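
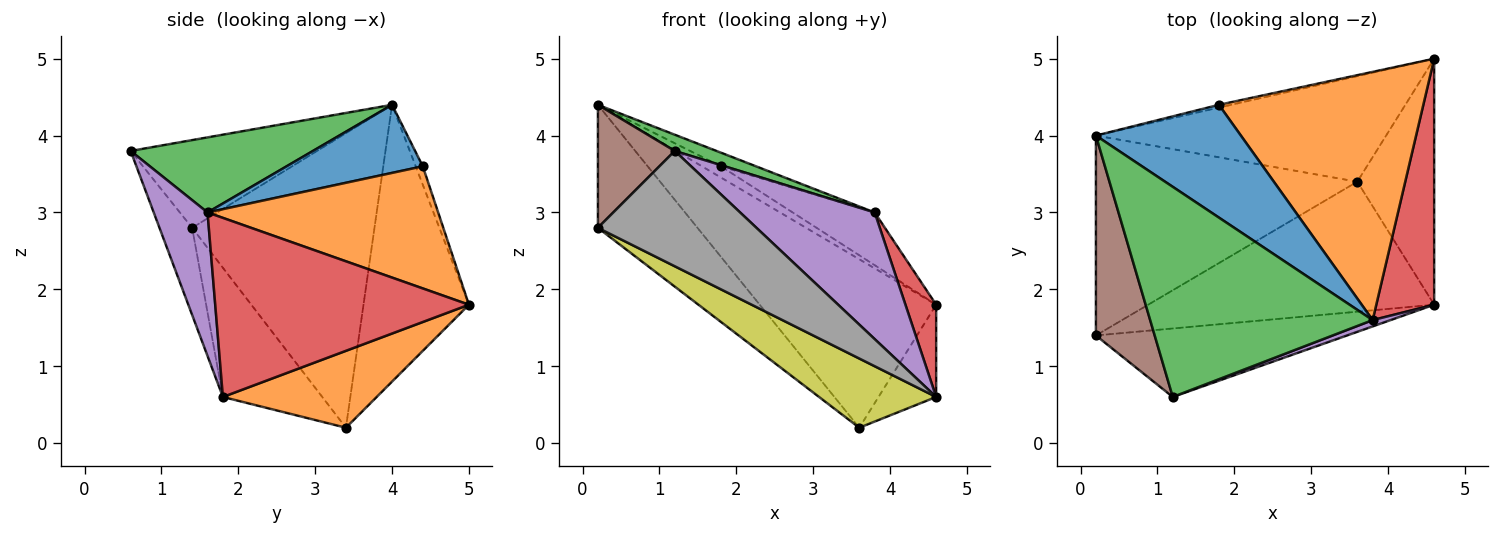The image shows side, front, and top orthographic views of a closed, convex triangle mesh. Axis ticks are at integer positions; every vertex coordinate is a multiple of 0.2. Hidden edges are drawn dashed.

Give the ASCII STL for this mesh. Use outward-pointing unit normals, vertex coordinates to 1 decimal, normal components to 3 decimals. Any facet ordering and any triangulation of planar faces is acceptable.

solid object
 facet normal -0.452 0.756 -0.474
  outer loop
   vertex 3.6 3.4 0.2
   vertex 0.2 4.0 4.4
   vertex 4.6 5.0 1.8
  endloop
 endfacet
 facet normal 0.683 0.256 -0.683
  outer loop
   vertex 4.6 1.8 0.6
   vertex 3.6 3.4 0.2
   vertex 4.6 5.0 1.8
  endloop
 endfacet
 facet normal 0.319 -0.073 0.945
  outer loop
   vertex 3.8 1.6 3.0
   vertex 0.2 4.0 4.4
   vertex 1.2 0.6 3.8
  endloop
 endfacet
 facet normal 0.945 -0.115 0.306
  outer loop
   vertex 3.8 1.6 3.0
   vertex 4.6 1.8 0.6
   vertex 4.6 5.0 1.8
  endloop
 endfacet
 facet normal 0.371 -0.927 0.046
  outer loop
   vertex 3.8 1.6 3.0
   vertex 1.2 0.6 3.8
   vertex 4.6 1.8 0.6
  endloop
 endfacet
 facet normal -0.786 -0.324 0.527
  outer loop
   vertex 0.2 1.4 2.8
   vertex 1.2 0.6 3.8
   vertex 0.2 4.0 4.4
  endloop
 endfacet
 facet normal -0.692 0.378 -0.615
  outer loop
   vertex 0.2 1.4 2.8
   vertex 0.2 4.0 4.4
   vertex 3.6 3.4 0.2
  endloop
 endfacet
 facet normal -0.174 -0.847 -0.503
  outer loop
   vertex 0.2 1.4 2.8
   vertex 4.6 1.8 0.6
   vertex 1.2 0.6 3.8
  endloop
 endfacet
 facet normal -0.370 -0.436 -0.820
  outer loop
   vertex 0.2 1.4 2.8
   vertex 3.6 3.4 0.2
   vertex 4.6 1.8 0.6
  endloop
 endfacet
 facet normal -0.342 0.912 -0.228
  outer loop
   vertex 1.8 4.4 3.6
   vertex 4.6 5.0 1.8
   vertex 0.2 4.0 4.4
  endloop
 endfacet
 facet normal 0.423 0.109 0.900
  outer loop
   vertex 1.8 4.4 3.6
   vertex 0.2 4.0 4.4
   vertex 3.8 1.6 3.0
  endloop
 endfacet
 facet normal 0.505 0.179 0.845
  outer loop
   vertex 1.8 4.4 3.6
   vertex 3.8 1.6 3.0
   vertex 4.6 5.0 1.8
  endloop
 endfacet
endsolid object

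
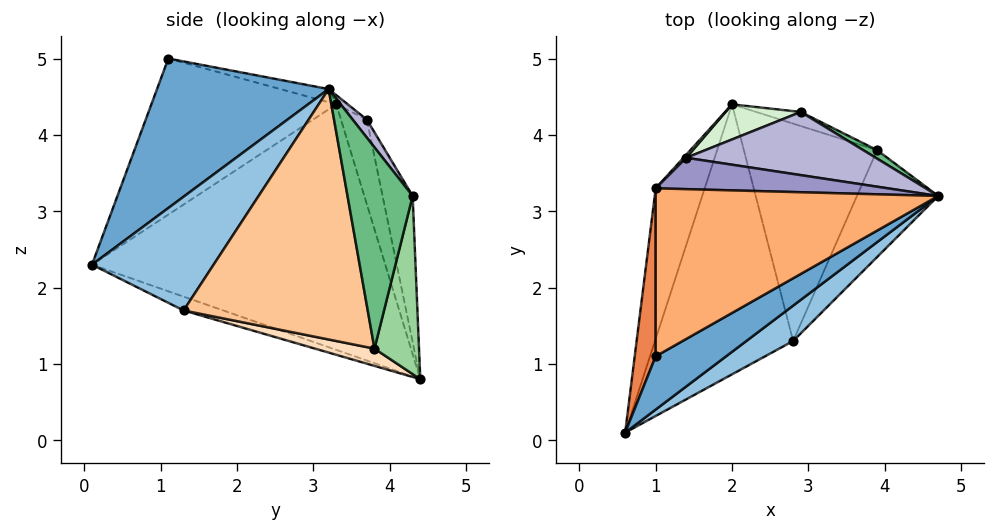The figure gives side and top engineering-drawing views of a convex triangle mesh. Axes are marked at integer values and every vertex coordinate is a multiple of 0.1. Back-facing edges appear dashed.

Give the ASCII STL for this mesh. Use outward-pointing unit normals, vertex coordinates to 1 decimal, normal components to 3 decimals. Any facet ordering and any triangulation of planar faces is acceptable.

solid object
 facet normal 0.499 -0.834 0.235
  outer loop
   vertex 1.0 1.1 5.0
   vertex 0.6 0.1 2.3
   vertex 4.7 3.2 4.6
  endloop
 endfacet
 facet normal 0.512 -0.833 0.210
  outer loop
   vertex 2.8 1.3 1.7
   vertex 4.7 3.2 4.6
   vertex 0.6 0.1 2.3
  endloop
 endfacet
 facet normal -0.095 -0.300 -0.949
  outer loop
   vertex 2.8 1.3 1.7
   vertex 0.6 0.1 2.3
   vertex 2.0 4.4 0.8
  endloop
 endfacet
 facet normal -0.951 0.243 -0.190
  outer loop
   vertex 1.0 3.3 4.4
   vertex 2.0 4.4 0.8
   vertex 0.6 0.1 2.3
  endloop
 endfacet
 facet normal -0.990 0.036 0.133
  outer loop
   vertex 1.0 3.3 4.4
   vertex 0.6 0.1 2.3
   vertex 1.0 1.1 5.0
  endloop
 endfacet
 facet normal -0.045 0.263 0.964
  outer loop
   vertex 1.0 3.3 4.4
   vertex 1.0 1.1 5.0
   vertex 4.7 3.2 4.6
  endloop
 endfacet
 facet normal 0.857 -0.433 -0.278
  outer loop
   vertex 3.9 3.8 1.2
   vertex 4.7 3.2 4.6
   vertex 2.8 1.3 1.7
  endloop
 endfacet
 facet normal 0.124 -0.247 -0.961
  outer loop
   vertex 3.9 3.8 1.2
   vertex 2.8 1.3 1.7
   vertex 2.0 4.4 0.8
  endloop
 endfacet
 facet normal 0.501 0.865 0.035
  outer loop
   vertex 2.9 4.3 3.2
   vertex 4.7 3.2 4.6
   vertex 3.9 3.8 1.2
  endloop
 endfacet
 facet normal 0.315 0.946 -0.079
  outer loop
   vertex 2.9 4.3 3.2
   vertex 3.9 3.8 1.2
   vertex 2.0 4.4 0.8
  endloop
 endfacet
 facet normal -0.701 0.713 0.023
  outer loop
   vertex 1.4 3.7 4.2
   vertex 2.0 4.4 0.8
   vertex 1.0 3.3 4.4
  endloop
 endfacet
 facet normal -0.282 0.948 0.145
  outer loop
   vertex 1.4 3.7 4.2
   vertex 2.9 4.3 3.2
   vertex 2.0 4.4 0.8
  endloop
 endfacet
 facet normal -0.035 0.475 0.880
  outer loop
   vertex 1.4 3.7 4.2
   vertex 1.0 3.3 4.4
   vertex 4.7 3.2 4.6
  endloop
 endfacet
 facet normal 0.055 0.818 0.573
  outer loop
   vertex 1.4 3.7 4.2
   vertex 4.7 3.2 4.6
   vertex 2.9 4.3 3.2
  endloop
 endfacet
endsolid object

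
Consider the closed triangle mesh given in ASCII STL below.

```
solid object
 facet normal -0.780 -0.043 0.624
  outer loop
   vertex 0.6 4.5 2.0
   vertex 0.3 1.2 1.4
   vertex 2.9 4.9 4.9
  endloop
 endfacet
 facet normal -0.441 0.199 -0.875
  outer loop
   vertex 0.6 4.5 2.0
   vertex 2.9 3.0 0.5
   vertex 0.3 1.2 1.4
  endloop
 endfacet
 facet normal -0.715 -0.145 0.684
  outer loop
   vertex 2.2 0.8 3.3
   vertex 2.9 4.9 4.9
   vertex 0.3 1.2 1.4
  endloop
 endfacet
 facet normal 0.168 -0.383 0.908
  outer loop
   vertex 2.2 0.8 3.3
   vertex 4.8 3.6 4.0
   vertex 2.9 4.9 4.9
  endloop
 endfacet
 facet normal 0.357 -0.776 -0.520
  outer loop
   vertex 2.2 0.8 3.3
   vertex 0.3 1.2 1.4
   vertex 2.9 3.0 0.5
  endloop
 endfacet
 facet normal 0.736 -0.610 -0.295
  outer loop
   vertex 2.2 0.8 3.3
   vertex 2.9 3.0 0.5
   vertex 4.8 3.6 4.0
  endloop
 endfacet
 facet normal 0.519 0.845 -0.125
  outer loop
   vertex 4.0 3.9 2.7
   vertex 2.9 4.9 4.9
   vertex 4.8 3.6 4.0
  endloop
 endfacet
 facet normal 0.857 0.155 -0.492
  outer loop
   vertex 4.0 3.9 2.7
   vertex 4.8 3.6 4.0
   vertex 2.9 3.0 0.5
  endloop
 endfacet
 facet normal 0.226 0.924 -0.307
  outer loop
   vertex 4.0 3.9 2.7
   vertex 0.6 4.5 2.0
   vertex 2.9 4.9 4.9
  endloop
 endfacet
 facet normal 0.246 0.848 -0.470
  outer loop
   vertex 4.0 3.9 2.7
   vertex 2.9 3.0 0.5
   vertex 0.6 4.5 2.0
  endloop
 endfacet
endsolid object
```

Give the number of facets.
10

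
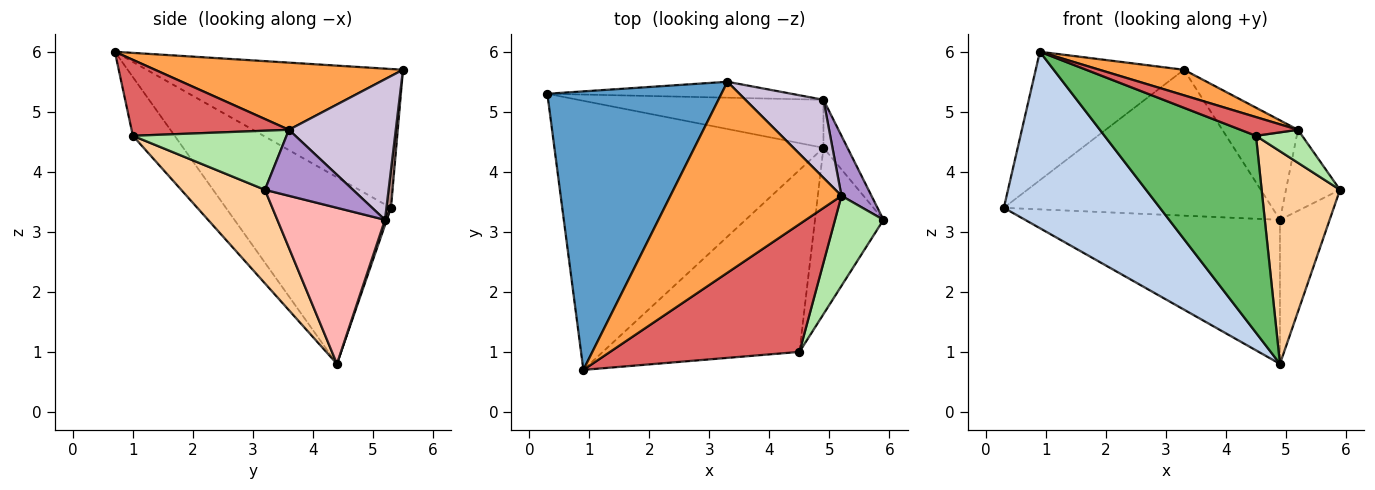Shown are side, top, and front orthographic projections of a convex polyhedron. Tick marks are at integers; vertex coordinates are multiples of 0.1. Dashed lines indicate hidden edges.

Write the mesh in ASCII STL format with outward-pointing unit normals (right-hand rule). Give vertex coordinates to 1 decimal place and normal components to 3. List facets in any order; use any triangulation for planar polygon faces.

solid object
 facet normal -0.586 0.339 0.735
  outer loop
   vertex 3.3 5.5 5.7
   vertex 0.3 5.3 3.4
   vertex 0.9 0.7 6.0
  endloop
 endfacet
 facet normal -0.502 -0.474 -0.723
  outer loop
   vertex 4.9 4.4 0.8
   vertex 0.9 0.7 6.0
   vertex 0.3 5.3 3.4
  endloop
 endfacet
 facet normal 0.363 -0.124 0.924
  outer loop
   vertex 5.2 3.6 4.7
   vertex 3.3 5.5 5.7
   vertex 0.9 0.7 6.0
  endloop
 endfacet
 facet normal 0.644 -0.603 -0.471
  outer loop
   vertex 4.5 1.0 4.6
   vertex 4.9 4.4 0.8
   vertex 5.9 3.2 3.7
  endloop
 endfacet
 facet normal -0.199 -0.720 -0.665
  outer loop
   vertex 4.5 1.0 4.6
   vertex 0.9 0.7 6.0
   vertex 4.9 4.4 0.8
  endloop
 endfacet
 facet normal 0.753 -0.227 0.618
  outer loop
   vertex 4.5 1.0 4.6
   vertex 5.9 3.2 3.7
   vertex 5.2 3.6 4.7
  endloop
 endfacet
 facet normal 0.369 -0.135 0.920
  outer loop
   vertex 4.5 1.0 4.6
   vertex 5.2 3.6 4.7
   vertex 0.9 0.7 6.0
  endloop
 endfacet
 facet normal 0.899 0.415 -0.138
  outer loop
   vertex 4.9 5.2 3.2
   vertex 5.9 3.2 3.7
   vertex 4.9 4.4 0.8
  endloop
 endfacet
 facet normal 0.795 0.488 0.361
  outer loop
   vertex 4.9 5.2 3.2
   vertex 5.2 3.6 4.7
   vertex 5.9 3.2 3.7
  endloop
 endfacet
 facet normal 0.743 0.526 0.413
  outer loop
   vertex 4.9 5.2 3.2
   vertex 3.3 5.5 5.7
   vertex 5.2 3.6 4.7
  endloop
 endfacet
 facet normal 0.017 0.994 -0.108
  outer loop
   vertex 4.9 5.2 3.2
   vertex 0.3 5.3 3.4
   vertex 3.3 5.5 5.7
  endloop
 endfacet
 facet normal 0.007 0.949 -0.316
  outer loop
   vertex 4.9 5.2 3.2
   vertex 4.9 4.4 0.8
   vertex 0.3 5.3 3.4
  endloop
 endfacet
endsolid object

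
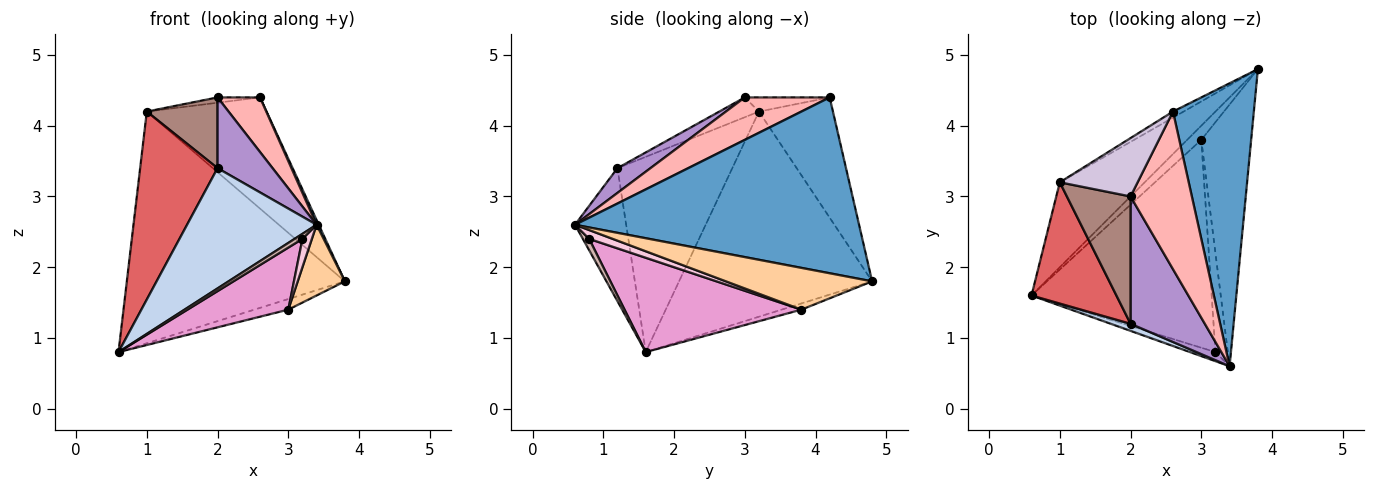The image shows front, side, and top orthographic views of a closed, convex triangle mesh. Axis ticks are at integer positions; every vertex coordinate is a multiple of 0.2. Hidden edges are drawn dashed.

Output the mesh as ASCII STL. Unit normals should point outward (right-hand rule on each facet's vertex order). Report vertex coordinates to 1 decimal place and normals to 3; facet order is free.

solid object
 facet normal 0.909 -0.007 0.418
  outer loop
   vertex 2.6 4.2 4.4
   vertex 3.4 0.6 2.6
   vertex 3.8 4.8 1.8
  endloop
 endfacet
 facet normal -0.367 -0.929 0.055
  outer loop
   vertex 2.0 1.2 3.4
   vertex 0.6 1.6 0.8
   vertex 3.4 0.6 2.6
  endloop
 endfacet
 facet normal -0.330 0.566 -0.755
  outer loop
   vertex 3.0 3.8 1.4
   vertex 0.6 1.6 0.8
   vertex 3.8 4.8 1.8
  endloop
 endfacet
 facet normal 0.629 -0.203 -0.751
  outer loop
   vertex 3.0 3.8 1.4
   vertex 3.8 4.8 1.8
   vertex 3.4 0.6 2.6
  endloop
 endfacet
 facet normal -0.639 0.722 -0.265
  outer loop
   vertex 1.0 3.2 4.2
   vertex 3.8 4.8 1.8
   vertex 0.6 1.6 0.8
  endloop
 endfacet
 facet normal -0.525 0.850 -0.046
  outer loop
   vertex 1.0 3.2 4.2
   vertex 2.6 4.2 4.4
   vertex 3.8 4.8 1.8
  endloop
 endfacet
 facet normal -0.780 -0.526 0.339
  outer loop
   vertex 1.0 3.2 4.2
   vertex 0.6 1.6 0.8
   vertex 2.0 1.2 3.4
  endloop
 endfacet
 facet normal 0.547 -0.274 0.791
  outer loop
   vertex 2.0 3.0 4.4
   vertex 3.4 0.6 2.6
   vertex 2.6 4.2 4.4
  endloop
 endfacet
 facet normal 0.280 -0.466 0.839
  outer loop
   vertex 2.0 3.0 4.4
   vertex 2.0 1.2 3.4
   vertex 3.4 0.6 2.6
  endloop
 endfacet
 facet normal -0.178 0.089 0.980
  outer loop
   vertex 2.0 3.0 4.4
   vertex 2.6 4.2 4.4
   vertex 1.0 3.2 4.2
  endloop
 endfacet
 facet normal -0.262 -0.469 0.844
  outer loop
   vertex 2.0 3.0 4.4
   vertex 1.0 3.2 4.2
   vertex 2.0 1.2 3.4
  endloop
 endfacet
 facet normal 0.362 -0.453 -0.815
  outer loop
   vertex 3.2 0.8 2.4
   vertex 3.4 0.6 2.6
   vertex 0.6 1.6 0.8
  endloop
 endfacet
 facet normal 0.448 -0.256 -0.856
  outer loop
   vertex 3.2 0.8 2.4
   vertex 0.6 1.6 0.8
   vertex 3.0 3.8 1.4
  endloop
 endfacet
 facet normal 0.566 -0.226 -0.793
  outer loop
   vertex 3.2 0.8 2.4
   vertex 3.0 3.8 1.4
   vertex 3.4 0.6 2.6
  endloop
 endfacet
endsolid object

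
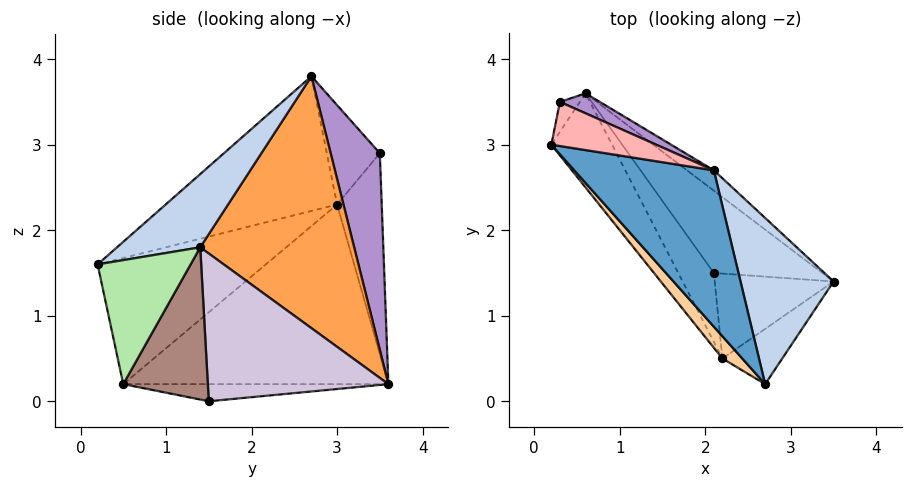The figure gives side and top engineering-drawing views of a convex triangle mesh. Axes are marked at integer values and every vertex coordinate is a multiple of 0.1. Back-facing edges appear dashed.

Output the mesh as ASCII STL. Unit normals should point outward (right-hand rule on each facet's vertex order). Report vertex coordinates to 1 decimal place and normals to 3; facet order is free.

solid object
 facet normal -0.542 -0.625 0.562
  outer loop
   vertex 2.1 2.7 3.8
   vertex 0.2 3.0 2.3
   vertex 2.7 0.2 1.6
  endloop
 endfacet
 facet normal 0.543 -0.477 0.691
  outer loop
   vertex 2.1 2.7 3.8
   vertex 2.7 0.2 1.6
   vertex 3.5 1.4 1.8
  endloop
 endfacet
 facet normal 0.626 0.777 -0.067
  outer loop
   vertex 2.1 2.7 3.8
   vertex 3.5 1.4 1.8
   vertex 0.6 3.6 0.2
  endloop
 endfacet
 facet normal -0.727 -0.677 0.114
  outer loop
   vertex 2.2 0.5 0.2
   vertex 2.7 0.2 1.6
   vertex 0.2 3.0 2.3
  endloop
 endfacet
 facet normal -0.851 -0.439 -0.288
  outer loop
   vertex 2.2 0.5 0.2
   vertex 0.2 3.0 2.3
   vertex 0.6 3.6 0.2
  endloop
 endfacet
 facet normal 0.796 -0.467 -0.384
  outer loop
   vertex 2.2 0.5 0.2
   vertex 3.5 1.4 1.8
   vertex 2.7 0.2 1.6
  endloop
 endfacet
 facet normal -0.948 0.303 -0.094
  outer loop
   vertex 0.3 3.5 2.9
   vertex 0.6 3.6 0.2
   vertex 0.2 3.0 2.3
  endloop
 endfacet
 facet normal -0.555 -0.591 0.585
  outer loop
   vertex 0.3 3.5 2.9
   vertex 0.2 3.0 2.3
   vertex 2.1 2.7 3.8
  endloop
 endfacet
 facet normal 0.373 0.925 0.076
  outer loop
   vertex 0.3 3.5 2.9
   vertex 2.1 2.7 3.8
   vertex 0.6 3.6 0.2
  endloop
 endfacet
 facet normal 0.681 0.534 -0.500
  outer loop
   vertex 2.1 1.5 0.0
   vertex 0.6 3.6 0.2
   vertex 3.5 1.4 1.8
  endloop
 endfacet
 facet normal 0.787 -0.044 -0.615
  outer loop
   vertex 2.1 1.5 0.0
   vertex 3.5 1.4 1.8
   vertex 2.2 0.5 0.2
  endloop
 endfacet
 facet normal -0.423 -0.218 -0.880
  outer loop
   vertex 2.1 1.5 0.0
   vertex 2.2 0.5 0.2
   vertex 0.6 3.6 0.2
  endloop
 endfacet
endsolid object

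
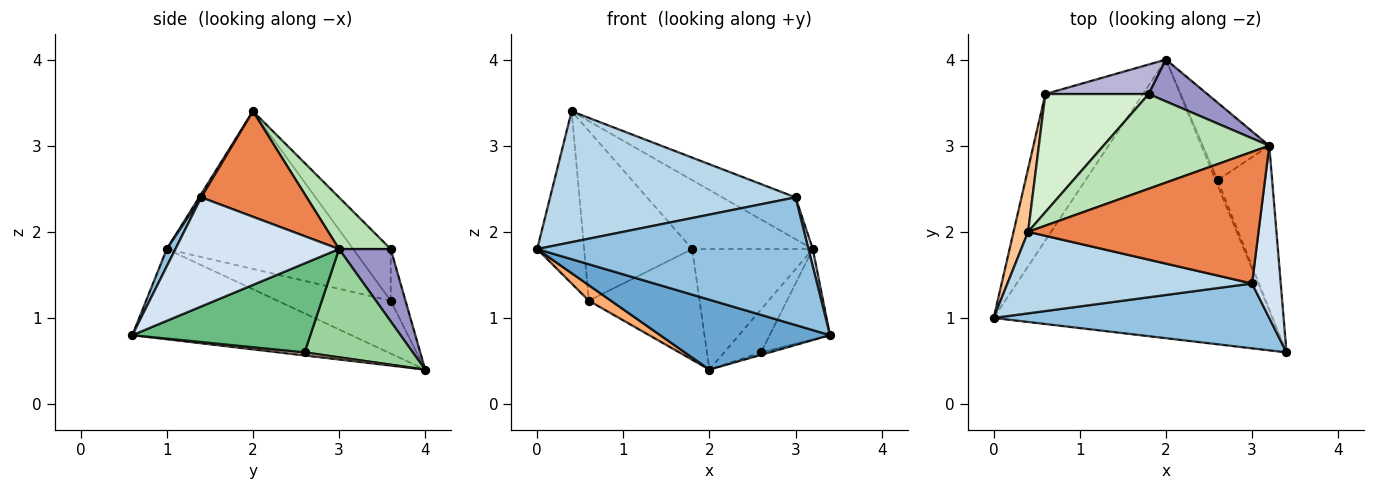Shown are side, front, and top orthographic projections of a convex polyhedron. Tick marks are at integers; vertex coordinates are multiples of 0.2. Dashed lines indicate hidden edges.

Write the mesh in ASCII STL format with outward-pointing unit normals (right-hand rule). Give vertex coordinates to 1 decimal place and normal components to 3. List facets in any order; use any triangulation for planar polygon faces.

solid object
 facet normal -0.299 -0.232 -0.925
  outer loop
   vertex 2.0 4.0 0.4
   vertex 3.4 0.6 0.8
   vertex 0.0 1.0 1.8
  endloop
 endfacet
 facet normal 0.028 -0.891 0.453
  outer loop
   vertex 3.0 1.4 2.4
   vertex 0.0 1.0 1.8
   vertex 3.4 0.6 0.8
  endloop
 endfacet
 facet normal 0.007 -0.849 0.529
  outer loop
   vertex 3.0 1.4 2.4
   vertex 0.4 2.0 3.4
   vertex 0.0 1.0 1.8
  endloop
 endfacet
 facet normal 0.967 -0.025 0.254
  outer loop
   vertex 3.0 1.4 2.4
   vertex 3.4 0.6 0.8
   vertex 3.2 3.0 1.8
  endloop
 endfacet
 facet normal 0.400 0.278 0.873
  outer loop
   vertex 3.0 1.4 2.4
   vertex 3.2 3.0 1.8
   vertex 0.4 2.0 3.4
  endloop
 endfacet
 facet normal -0.474 -0.093 -0.876
  outer loop
   vertex 0.6 3.6 1.2
   vertex 2.0 4.0 0.4
   vertex 0.0 1.0 1.8
  endloop
 endfacet
 facet normal -0.966 0.243 0.089
  outer loop
   vertex 0.6 3.6 1.2
   vertex 0.0 1.0 1.8
   vertex 0.4 2.0 3.4
  endloop
 endfacet
 facet normal 0.802 0.267 -0.535
  outer loop
   vertex 2.6 2.6 0.6
   vertex 3.4 0.6 0.8
   vertex 2.0 4.0 0.4
  endloop
 endfacet
 facet normal 0.819 0.277 -0.502
  outer loop
   vertex 2.6 2.6 0.6
   vertex 3.2 3.0 1.8
   vertex 3.4 0.6 0.8
  endloop
 endfacet
 facet normal 0.818 0.279 -0.502
  outer loop
   vertex 2.6 2.6 0.6
   vertex 2.0 4.0 0.4
   vertex 3.2 3.0 1.8
  endloop
 endfacet
 facet normal 0.244 0.570 0.784
  outer loop
   vertex 1.8 3.6 1.8
   vertex 0.4 2.0 3.4
   vertex 3.2 3.0 1.8
  endloop
 endfacet
 facet normal -0.275 0.789 0.549
  outer loop
   vertex 1.8 3.6 1.8
   vertex 0.6 3.6 1.2
   vertex 0.4 2.0 3.4
  endloop
 endfacet
 facet normal 0.375 0.876 0.304
  outer loop
   vertex 1.8 3.6 1.8
   vertex 3.2 3.0 1.8
   vertex 2.0 4.0 0.4
  endloop
 endfacet
 facet normal -0.128 0.958 0.256
  outer loop
   vertex 1.8 3.6 1.8
   vertex 2.0 4.0 0.4
   vertex 0.6 3.6 1.2
  endloop
 endfacet
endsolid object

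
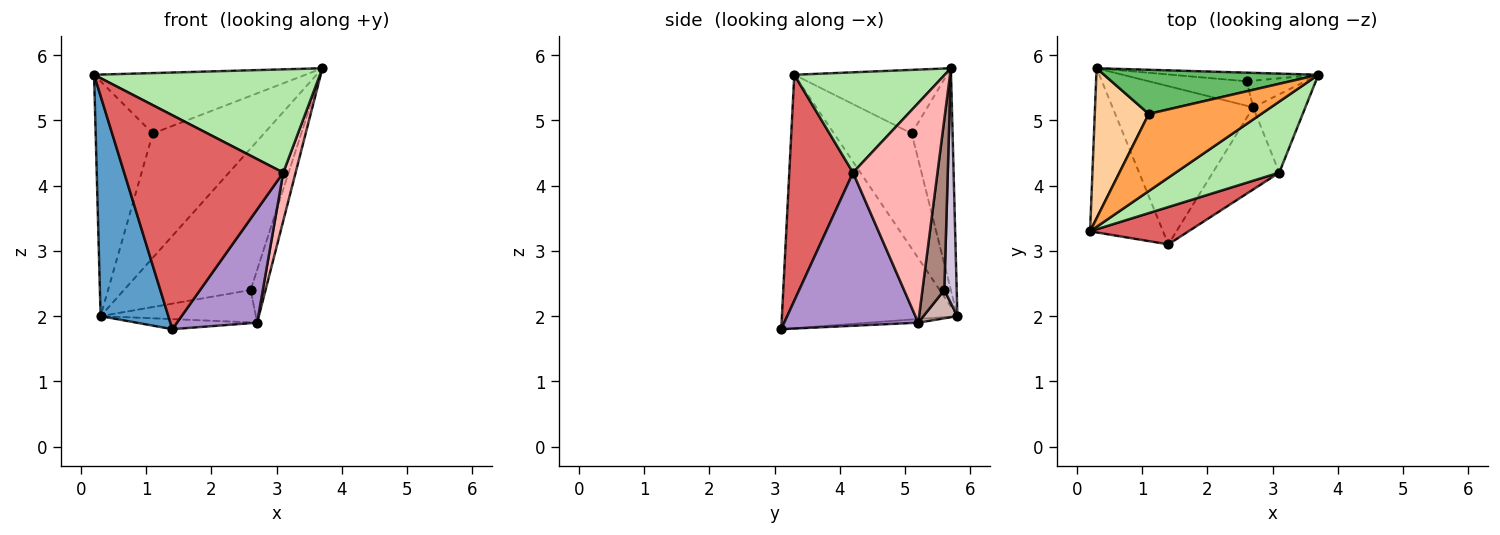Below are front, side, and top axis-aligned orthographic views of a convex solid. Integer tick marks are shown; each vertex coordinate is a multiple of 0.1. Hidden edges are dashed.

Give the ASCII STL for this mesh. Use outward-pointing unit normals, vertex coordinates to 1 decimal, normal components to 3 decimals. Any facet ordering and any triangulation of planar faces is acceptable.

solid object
 facet normal -0.901 -0.348 -0.259
  outer loop
   vertex 1.4 3.1 1.8
   vertex 0.2 3.3 5.7
   vertex 0.3 5.8 2.0
  endloop
 endfacet
 facet normal -0.026 0.063 -0.998
  outer loop
   vertex 2.7 5.2 1.9
   vertex 1.4 3.1 1.8
   vertex 0.3 5.8 2.0
  endloop
 endfacet
 facet normal -0.407 0.563 0.719
  outer loop
   vertex 1.1 5.1 4.8
   vertex 0.2 3.3 5.7
   vertex 3.7 5.7 5.8
  endloop
 endfacet
 facet normal -0.754 0.554 0.354
  outer loop
   vertex 1.1 5.1 4.8
   vertex 0.3 5.8 2.0
   vertex 0.2 3.3 5.7
  endloop
 endfacet
 facet normal -0.327 0.891 0.316
  outer loop
   vertex 1.1 5.1 4.8
   vertex 3.7 5.7 5.8
   vertex 0.3 5.8 2.0
  endloop
 endfacet
 facet normal 0.481 -0.722 0.497
  outer loop
   vertex 3.1 4.2 4.2
   vertex 3.7 5.7 5.8
   vertex 0.2 3.3 5.7
  endloop
 endfacet
 facet normal 0.367 -0.916 0.160
  outer loop
   vertex 3.1 4.2 4.2
   vertex 0.2 3.3 5.7
   vertex 1.4 3.1 1.8
  endloop
 endfacet
 facet normal 0.963 -0.141 -0.229
  outer loop
   vertex 3.1 4.2 4.2
   vertex 2.7 5.2 1.9
   vertex 3.7 5.7 5.8
  endloop
 endfacet
 facet normal 0.804 -0.481 -0.349
  outer loop
   vertex 3.1 4.2 4.2
   vertex 1.4 3.1 1.8
   vertex 2.7 5.2 1.9
  endloop
 endfacet
 facet normal 0.097 0.993 -0.061
  outer loop
   vertex 2.6 5.6 2.4
   vertex 0.3 5.8 2.0
   vertex 3.7 5.7 5.8
  endloop
 endfacet
 facet normal 0.796 0.541 -0.273
  outer loop
   vertex 2.6 5.6 2.4
   vertex 3.7 5.7 5.8
   vertex 2.7 5.2 1.9
  endloop
 endfacet
 facet normal 0.172 0.786 -0.594
  outer loop
   vertex 2.6 5.6 2.4
   vertex 2.7 5.2 1.9
   vertex 0.3 5.8 2.0
  endloop
 endfacet
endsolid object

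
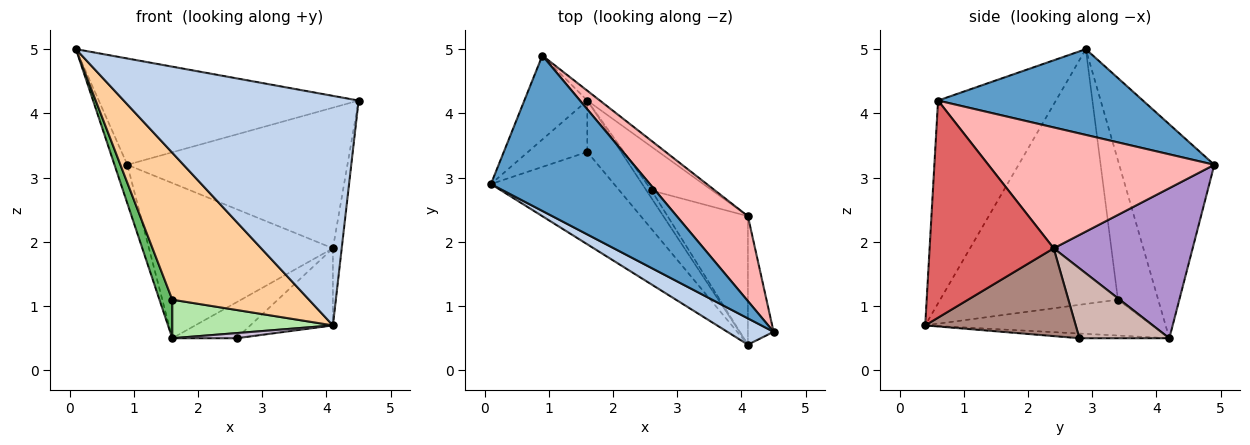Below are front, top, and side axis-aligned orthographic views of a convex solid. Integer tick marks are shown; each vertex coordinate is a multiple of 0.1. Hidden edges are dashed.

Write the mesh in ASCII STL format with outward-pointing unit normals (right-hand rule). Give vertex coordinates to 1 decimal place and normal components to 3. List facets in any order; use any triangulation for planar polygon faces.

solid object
 facet normal 0.407 0.516 0.754
  outer loop
   vertex 0.9 4.9 3.2
   vertex 0.1 2.9 5.0
   vertex 4.5 0.6 4.2
  endloop
 endfacet
 facet normal -0.446 -0.889 0.102
  outer loop
   vertex 4.1 0.4 0.7
   vertex 4.5 0.6 4.2
   vertex 0.1 2.9 5.0
  endloop
 endfacet
 facet normal -0.951 0.129 -0.280
  outer loop
   vertex 1.6 4.2 0.5
   vertex 0.1 2.9 5.0
   vertex 0.9 4.9 3.2
  endloop
 endfacet
 facet normal -0.740 -0.569 -0.358
  outer loop
   vertex 1.6 3.4 1.1
   vertex 4.1 0.4 0.7
   vertex 0.1 2.9 5.0
  endloop
 endfacet
 facet normal -0.883 -0.282 -0.376
  outer loop
   vertex 1.6 3.4 1.1
   vertex 0.1 2.9 5.0
   vertex 1.6 4.2 0.5
  endloop
 endfacet
 facet normal -0.647 -0.458 -0.610
  outer loop
   vertex 1.6 3.4 1.1
   vertex 1.6 4.2 0.5
   vertex 4.1 0.4 0.7
  endloop
 endfacet
 facet normal 0.991 0.070 -0.117
  outer loop
   vertex 4.1 2.4 1.9
   vertex 4.5 0.6 4.2
   vertex 4.1 0.4 0.7
  endloop
 endfacet
 facet normal 0.660 0.643 0.388
  outer loop
   vertex 4.1 2.4 1.9
   vertex 0.9 4.9 3.2
   vertex 4.5 0.6 4.2
  endloop
 endfacet
 facet normal 0.602 0.797 -0.051
  outer loop
   vertex 4.1 2.4 1.9
   vertex 1.6 4.2 0.5
   vertex 0.9 4.9 3.2
  endloop
 endfacet
 facet normal -0.613 -0.438 -0.657
  outer loop
   vertex 2.6 2.8 0.5
   vertex 4.1 0.4 0.7
   vertex 1.6 4.2 0.5
  endloop
 endfacet
 facet normal 0.684 0.375 -0.626
  outer loop
   vertex 2.6 2.8 0.5
   vertex 4.1 2.4 1.9
   vertex 4.1 0.4 0.7
  endloop
 endfacet
 facet normal 0.665 0.475 -0.577
  outer loop
   vertex 2.6 2.8 0.5
   vertex 1.6 4.2 0.5
   vertex 4.1 2.4 1.9
  endloop
 endfacet
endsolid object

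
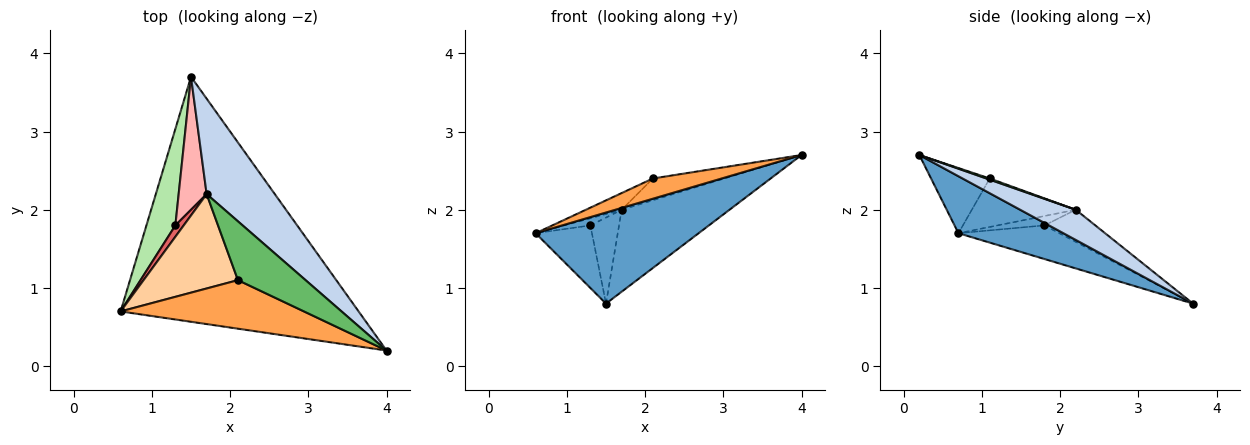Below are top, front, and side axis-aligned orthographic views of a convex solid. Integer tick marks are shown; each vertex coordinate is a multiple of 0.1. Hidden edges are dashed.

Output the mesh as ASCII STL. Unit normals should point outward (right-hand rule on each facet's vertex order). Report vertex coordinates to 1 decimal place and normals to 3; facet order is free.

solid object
 facet normal 0.219 -0.340 -0.915
  outer loop
   vertex 1.5 3.7 0.8
   vertex 4.0 0.2 2.7
   vertex 0.6 0.7 1.7
  endloop
 endfacet
 facet normal 0.318 0.618 0.719
  outer loop
   vertex 1.7 2.2 2.0
   vertex 4.0 0.2 2.7
   vertex 1.5 3.7 0.8
  endloop
 endfacet
 facet normal -0.312 -0.366 0.877
  outer loop
   vertex 2.1 1.1 2.4
   vertex 0.6 0.7 1.7
   vertex 4.0 0.2 2.7
  endloop
 endfacet
 facet normal -0.451 0.155 0.879
  outer loop
   vertex 2.1 1.1 2.4
   vertex 1.7 2.2 2.0
   vertex 0.6 0.7 1.7
  endloop
 endfacet
 facet normal 0.016 0.347 0.938
  outer loop
   vertex 2.1 1.1 2.4
   vertex 4.0 0.2 2.7
   vertex 1.7 2.2 2.0
  endloop
 endfacet
 facet normal -0.698 0.390 0.601
  outer loop
   vertex 1.3 1.8 1.8
   vertex 1.5 3.7 0.8
   vertex 0.6 0.7 1.7
  endloop
 endfacet
 facet normal -0.690 0.383 0.614
  outer loop
   vertex 1.3 1.8 1.8
   vertex 0.6 0.7 1.7
   vertex 1.7 2.2 2.0
  endloop
 endfacet
 facet normal -0.694 0.391 0.605
  outer loop
   vertex 1.3 1.8 1.8
   vertex 1.7 2.2 2.0
   vertex 1.5 3.7 0.8
  endloop
 endfacet
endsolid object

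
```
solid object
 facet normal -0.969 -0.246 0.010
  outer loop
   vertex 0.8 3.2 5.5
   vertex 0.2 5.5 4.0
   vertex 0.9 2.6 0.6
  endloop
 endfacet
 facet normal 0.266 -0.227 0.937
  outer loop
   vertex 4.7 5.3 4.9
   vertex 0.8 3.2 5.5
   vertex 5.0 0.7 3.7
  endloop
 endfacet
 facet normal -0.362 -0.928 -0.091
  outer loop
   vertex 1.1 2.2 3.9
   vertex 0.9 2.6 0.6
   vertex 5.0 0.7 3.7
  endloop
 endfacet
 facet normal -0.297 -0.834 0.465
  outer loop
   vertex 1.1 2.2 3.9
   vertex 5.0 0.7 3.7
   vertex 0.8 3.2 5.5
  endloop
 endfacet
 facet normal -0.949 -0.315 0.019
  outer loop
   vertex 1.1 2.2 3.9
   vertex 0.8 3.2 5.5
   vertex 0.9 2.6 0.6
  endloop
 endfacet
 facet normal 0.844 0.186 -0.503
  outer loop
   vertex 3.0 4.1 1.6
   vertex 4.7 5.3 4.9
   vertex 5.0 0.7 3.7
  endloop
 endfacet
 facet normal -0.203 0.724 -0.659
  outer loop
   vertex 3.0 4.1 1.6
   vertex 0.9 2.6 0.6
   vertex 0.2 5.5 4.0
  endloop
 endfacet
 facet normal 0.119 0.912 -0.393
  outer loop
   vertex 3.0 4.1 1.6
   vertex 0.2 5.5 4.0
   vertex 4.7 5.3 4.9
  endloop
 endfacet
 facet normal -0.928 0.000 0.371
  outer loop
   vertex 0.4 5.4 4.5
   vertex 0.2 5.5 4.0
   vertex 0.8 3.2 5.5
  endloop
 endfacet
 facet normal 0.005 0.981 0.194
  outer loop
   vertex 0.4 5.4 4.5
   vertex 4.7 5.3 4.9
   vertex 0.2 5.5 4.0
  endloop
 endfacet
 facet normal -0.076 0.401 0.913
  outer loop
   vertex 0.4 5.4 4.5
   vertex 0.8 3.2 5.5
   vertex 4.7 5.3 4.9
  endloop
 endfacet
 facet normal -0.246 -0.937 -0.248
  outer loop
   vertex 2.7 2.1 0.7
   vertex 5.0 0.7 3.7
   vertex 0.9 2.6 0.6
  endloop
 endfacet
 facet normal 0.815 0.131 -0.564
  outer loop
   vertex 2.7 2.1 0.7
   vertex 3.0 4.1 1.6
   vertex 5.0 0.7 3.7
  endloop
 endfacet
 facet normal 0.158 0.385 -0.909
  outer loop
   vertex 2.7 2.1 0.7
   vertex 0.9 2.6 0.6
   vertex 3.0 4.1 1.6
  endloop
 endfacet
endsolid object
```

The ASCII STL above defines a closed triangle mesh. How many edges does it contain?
21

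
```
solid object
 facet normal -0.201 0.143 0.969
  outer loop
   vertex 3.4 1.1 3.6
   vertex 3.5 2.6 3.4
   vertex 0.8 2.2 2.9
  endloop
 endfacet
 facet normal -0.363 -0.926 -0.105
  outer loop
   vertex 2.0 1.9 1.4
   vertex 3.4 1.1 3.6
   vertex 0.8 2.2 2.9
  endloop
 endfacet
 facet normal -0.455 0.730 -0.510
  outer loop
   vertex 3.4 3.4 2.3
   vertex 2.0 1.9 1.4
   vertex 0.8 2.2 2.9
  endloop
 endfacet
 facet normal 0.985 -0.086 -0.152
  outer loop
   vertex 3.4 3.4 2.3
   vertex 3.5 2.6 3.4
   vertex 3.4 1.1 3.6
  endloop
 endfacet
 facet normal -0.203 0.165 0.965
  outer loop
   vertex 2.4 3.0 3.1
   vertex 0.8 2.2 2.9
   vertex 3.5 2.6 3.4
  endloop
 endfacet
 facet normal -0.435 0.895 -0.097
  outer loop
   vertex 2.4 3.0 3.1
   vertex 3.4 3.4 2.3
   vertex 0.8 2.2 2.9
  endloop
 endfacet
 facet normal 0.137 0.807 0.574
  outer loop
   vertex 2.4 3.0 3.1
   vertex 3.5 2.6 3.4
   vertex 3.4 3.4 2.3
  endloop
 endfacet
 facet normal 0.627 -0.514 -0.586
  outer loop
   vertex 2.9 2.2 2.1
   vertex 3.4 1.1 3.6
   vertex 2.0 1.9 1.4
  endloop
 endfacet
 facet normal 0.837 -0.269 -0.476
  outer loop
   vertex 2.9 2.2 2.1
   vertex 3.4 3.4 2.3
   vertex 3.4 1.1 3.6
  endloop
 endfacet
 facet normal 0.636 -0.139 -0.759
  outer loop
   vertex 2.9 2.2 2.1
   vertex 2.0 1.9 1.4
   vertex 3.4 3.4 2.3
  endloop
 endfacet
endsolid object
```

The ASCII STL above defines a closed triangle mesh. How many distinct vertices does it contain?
7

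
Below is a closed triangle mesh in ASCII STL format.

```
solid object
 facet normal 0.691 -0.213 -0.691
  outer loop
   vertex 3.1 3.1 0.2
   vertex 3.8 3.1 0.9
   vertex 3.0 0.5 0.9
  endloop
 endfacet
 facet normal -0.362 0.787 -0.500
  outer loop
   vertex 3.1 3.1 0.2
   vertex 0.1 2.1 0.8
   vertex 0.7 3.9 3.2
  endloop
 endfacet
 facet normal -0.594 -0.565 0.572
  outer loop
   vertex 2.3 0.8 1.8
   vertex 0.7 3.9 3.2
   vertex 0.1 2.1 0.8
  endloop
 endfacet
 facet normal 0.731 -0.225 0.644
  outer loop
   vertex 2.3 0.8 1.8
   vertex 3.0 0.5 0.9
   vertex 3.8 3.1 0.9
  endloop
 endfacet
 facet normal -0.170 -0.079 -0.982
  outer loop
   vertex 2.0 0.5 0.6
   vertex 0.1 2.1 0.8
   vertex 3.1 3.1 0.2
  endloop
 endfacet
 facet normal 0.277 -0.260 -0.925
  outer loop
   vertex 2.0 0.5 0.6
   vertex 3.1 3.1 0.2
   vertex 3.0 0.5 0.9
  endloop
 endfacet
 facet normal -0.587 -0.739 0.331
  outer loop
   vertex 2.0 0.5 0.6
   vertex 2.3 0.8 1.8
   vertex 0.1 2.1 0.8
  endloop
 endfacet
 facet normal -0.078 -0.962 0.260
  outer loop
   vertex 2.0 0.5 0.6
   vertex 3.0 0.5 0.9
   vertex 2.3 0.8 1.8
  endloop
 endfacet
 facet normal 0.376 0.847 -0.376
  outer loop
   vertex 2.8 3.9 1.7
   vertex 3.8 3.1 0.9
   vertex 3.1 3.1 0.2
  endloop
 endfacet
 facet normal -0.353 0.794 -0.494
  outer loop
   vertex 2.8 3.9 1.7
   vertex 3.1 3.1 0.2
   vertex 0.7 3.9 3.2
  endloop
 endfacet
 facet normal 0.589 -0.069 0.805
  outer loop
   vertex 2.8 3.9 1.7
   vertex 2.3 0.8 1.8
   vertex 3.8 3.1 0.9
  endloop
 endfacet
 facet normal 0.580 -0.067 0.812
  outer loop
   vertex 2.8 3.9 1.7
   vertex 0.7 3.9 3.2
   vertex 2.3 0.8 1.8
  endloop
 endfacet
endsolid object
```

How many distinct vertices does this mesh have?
8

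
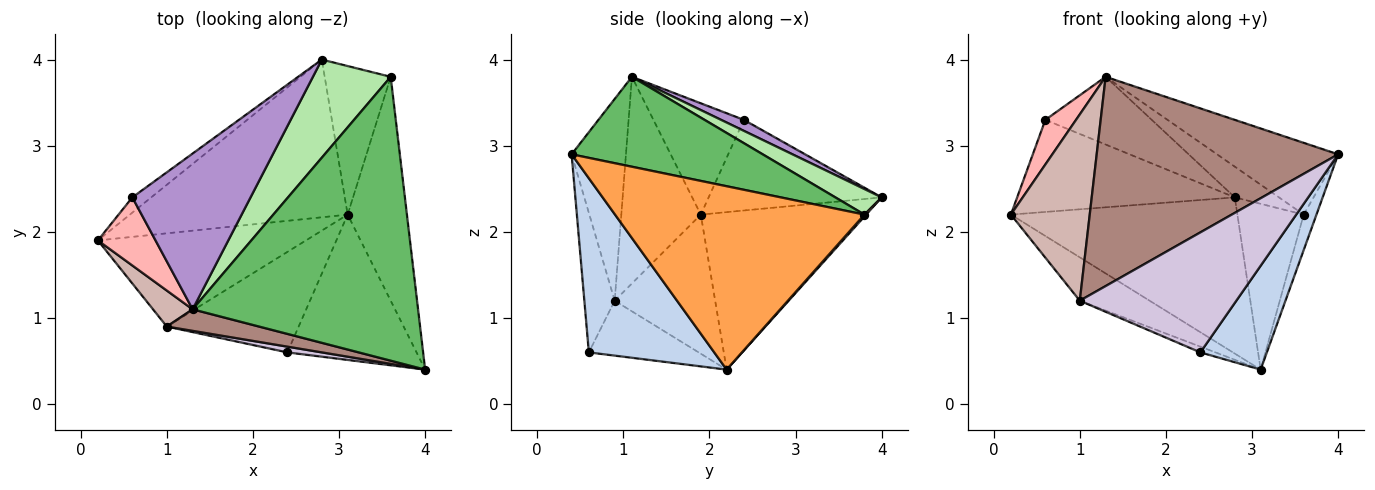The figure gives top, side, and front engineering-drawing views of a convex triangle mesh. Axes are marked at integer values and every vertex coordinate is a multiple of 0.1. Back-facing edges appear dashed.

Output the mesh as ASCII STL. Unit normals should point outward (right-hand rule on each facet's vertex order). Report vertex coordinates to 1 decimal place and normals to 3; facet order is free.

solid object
 facet normal -0.457 0.626 -0.632
  outer loop
   vertex 3.1 2.2 0.4
   vertex 0.2 1.9 2.2
   vertex 2.8 4.0 2.4
  endloop
 endfacet
 facet normal 0.739 -0.392 -0.548
  outer loop
   vertex 2.4 0.6 0.6
   vertex 3.1 2.2 0.4
   vertex 4.0 0.4 2.9
  endloop
 endfacet
 facet normal 0.950 0.049 -0.307
  outer loop
   vertex 3.6 3.8 2.2
   vertex 4.0 0.4 2.9
   vertex 3.1 2.2 0.4
  endloop
 endfacet
 facet normal 0.019 0.745 -0.667
  outer loop
   vertex 3.6 3.8 2.2
   vertex 3.1 2.2 0.4
   vertex 2.8 4.0 2.4
  endloop
 endfacet
 facet normal 0.361 0.229 0.904
  outer loop
   vertex 3.6 3.8 2.2
   vertex 1.3 1.1 3.8
   vertex 4.0 0.4 2.9
  endloop
 endfacet
 facet normal 0.299 0.285 0.911
  outer loop
   vertex 3.6 3.8 2.2
   vertex 2.8 4.0 2.4
   vertex 1.3 1.1 3.8
  endloop
 endfacet
 facet normal -0.617 0.776 -0.128
  outer loop
   vertex 0.6 2.4 3.3
   vertex 2.8 4.0 2.4
   vertex 0.2 1.9 2.2
  endloop
 endfacet
 facet normal -0.850 -0.288 0.440
  outer loop
   vertex 0.6 2.4 3.3
   vertex 0.2 1.9 2.2
   vertex 1.3 1.1 3.8
  endloop
 endfacet
 facet normal 0.085 0.397 0.914
  outer loop
   vertex 0.6 2.4 3.3
   vertex 1.3 1.1 3.8
   vertex 2.8 4.0 2.4
  endloop
 endfacet
 facet normal -0.190 -0.981 0.047
  outer loop
   vertex 1.0 0.9 1.2
   vertex 2.4 0.6 0.6
   vertex 4.0 0.4 2.9
  endloop
 endfacet
 facet normal -0.218 -0.971 0.100
  outer loop
   vertex 1.0 0.9 1.2
   vertex 4.0 0.4 2.9
   vertex 1.3 1.1 3.8
  endloop
 endfacet
 facet normal -0.704 -0.698 0.135
  outer loop
   vertex 1.0 0.9 1.2
   vertex 1.3 1.1 3.8
   vertex 0.2 1.9 2.2
  endloop
 endfacet
 facet normal -0.519 0.361 -0.775
  outer loop
   vertex 1.0 0.9 1.2
   vertex 0.2 1.9 2.2
   vertex 3.1 2.2 0.4
  endloop
 endfacet
 facet normal -0.384 0.053 -0.922
  outer loop
   vertex 1.0 0.9 1.2
   vertex 3.1 2.2 0.4
   vertex 2.4 0.6 0.6
  endloop
 endfacet
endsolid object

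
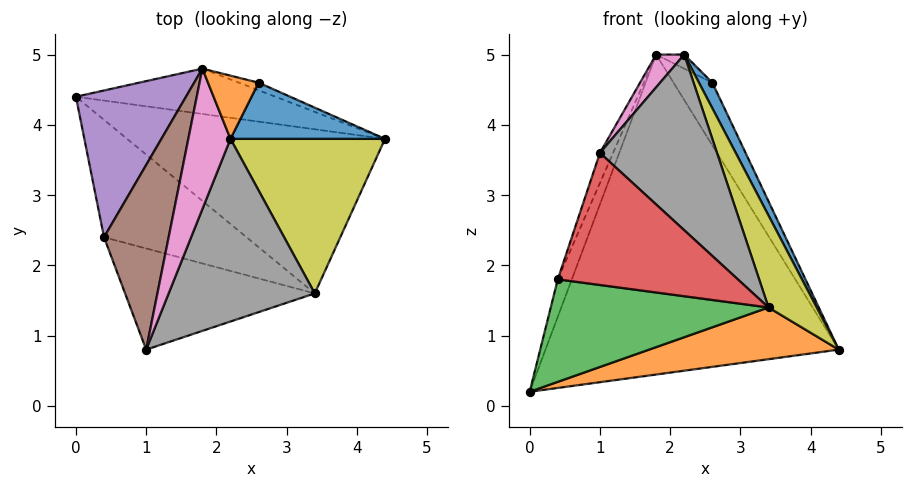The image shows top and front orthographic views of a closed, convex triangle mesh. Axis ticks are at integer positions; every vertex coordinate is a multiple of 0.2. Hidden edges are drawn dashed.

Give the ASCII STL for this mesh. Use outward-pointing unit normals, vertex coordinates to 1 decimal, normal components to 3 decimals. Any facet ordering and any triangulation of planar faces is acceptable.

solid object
 facet normal 0.152 0.979 -0.139
  outer loop
   vertex 1.8 4.8 5.0
   vertex 4.4 3.8 0.8
   vertex 0.0 4.4 0.2
  endloop
 endfacet
 facet normal 0.089 -0.299 -0.950
  outer loop
   vertex 3.4 1.6 1.4
   vertex 0.0 4.4 0.2
   vertex 4.4 3.8 0.8
  endloop
 endfacet
 facet normal -0.266 -0.634 -0.726
  outer loop
   vertex 0.4 2.4 1.8
   vertex 0.0 4.4 0.2
   vertex 3.4 1.6 1.4
  endloop
 endfacet
 facet normal -0.281 -0.762 -0.584
  outer loop
   vertex 0.4 2.4 1.8
   vertex 3.4 1.6 1.4
   vertex 1.0 0.8 3.6
  endloop
 endfacet
 facet normal -0.935 0.088 0.343
  outer loop
   vertex 0.4 2.4 1.8
   vertex 1.8 4.8 5.0
   vertex 0.0 4.4 0.2
  endloop
 endfacet
 facet normal -0.930 0.059 0.363
  outer loop
   vertex 0.4 2.4 1.8
   vertex 1.0 0.8 3.6
   vertex 1.8 4.8 5.0
  endloop
 endfacet
 facet normal -0.494 -0.198 0.847
  outer loop
   vertex 2.2 3.8 5.0
   vertex 1.8 4.8 5.0
   vertex 1.0 0.8 3.6
  endloop
 endfacet
 facet normal 0.666 -0.517 0.538
  outer loop
   vertex 2.2 3.8 5.0
   vertex 1.0 0.8 3.6
   vertex 3.4 1.6 1.4
  endloop
 endfacet
 facet normal 0.854 -0.266 0.447
  outer loop
   vertex 2.2 3.8 5.0
   vertex 3.4 1.6 1.4
   vertex 4.4 3.8 0.8
  endloop
 endfacet
 facet normal 0.185 0.976 -0.118
  outer loop
   vertex 2.6 4.6 4.6
   vertex 4.4 3.8 0.8
   vertex 1.8 4.8 5.0
  endloop
 endfacet
 facet normal 0.867 -0.206 0.454
  outer loop
   vertex 2.6 4.6 4.6
   vertex 2.2 3.8 5.0
   vertex 4.4 3.8 0.8
  endloop
 endfacet
 facet normal 0.477 0.191 0.858
  outer loop
   vertex 2.6 4.6 4.6
   vertex 1.8 4.8 5.0
   vertex 2.2 3.8 5.0
  endloop
 endfacet
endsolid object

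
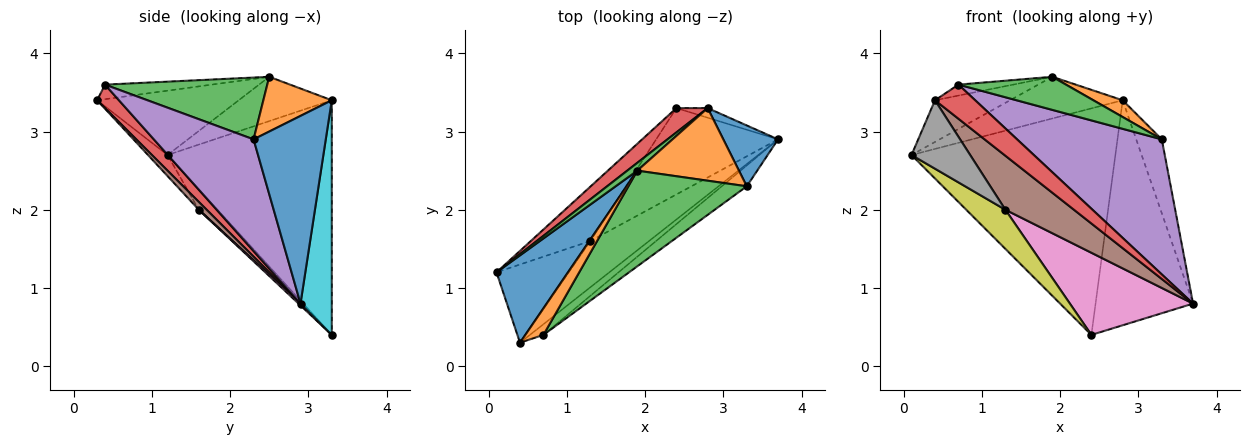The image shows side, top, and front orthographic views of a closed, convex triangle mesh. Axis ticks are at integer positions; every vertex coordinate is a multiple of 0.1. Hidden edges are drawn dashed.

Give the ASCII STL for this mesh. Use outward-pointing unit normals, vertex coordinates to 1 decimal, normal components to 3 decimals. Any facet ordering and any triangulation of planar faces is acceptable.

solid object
 facet normal -0.631 0.334 0.700
  outer loop
   vertex 1.9 2.5 3.7
   vertex 0.1 1.2 2.7
   vertex 0.4 0.3 3.4
  endloop
 endfacet
 facet normal -0.597 0.306 0.742
  outer loop
   vertex 0.7 0.4 3.6
   vertex 1.9 2.5 3.7
   vertex 0.4 0.3 3.4
  endloop
 endfacet
 facet normal 0.442 -0.293 0.848
  outer loop
   vertex 0.7 0.4 3.6
   vertex 3.3 2.3 2.9
   vertex 1.9 2.5 3.7
  endloop
 endfacet
 facet normal 0.459 -0.848 -0.265
  outer loop
   vertex 0.7 0.4 3.6
   vertex 0.4 0.3 3.4
   vertex 3.7 2.9 0.8
  endloop
 endfacet
 facet normal 0.563 -0.817 -0.126
  outer loop
   vertex 0.7 0.4 3.6
   vertex 3.7 2.9 0.8
   vertex 3.3 2.3 2.9
  endloop
 endfacet
 facet normal 0.086 -0.757 -0.648
  outer loop
   vertex 1.3 1.6 2.0
   vertex 3.7 2.9 0.8
   vertex 0.4 0.3 3.4
  endloop
 endfacet
 facet normal 0.011 -0.689 -0.725
  outer loop
   vertex 1.3 1.6 2.0
   vertex 2.4 3.3 0.4
   vertex 3.7 2.9 0.8
  endloop
 endfacet
 facet normal -0.214 -0.643 -0.735
  outer loop
   vertex 1.3 1.6 2.0
   vertex 0.4 0.3 3.4
   vertex 0.1 1.2 2.7
  endloop
 endfacet
 facet normal -0.269 -0.562 -0.782
  outer loop
   vertex 1.3 1.6 2.0
   vertex 0.1 1.2 2.7
   vertex 2.4 3.3 0.4
  endloop
 endfacet
 facet normal 0.305 0.951 -0.041
  outer loop
   vertex 2.8 3.3 3.4
   vertex 3.7 2.9 0.8
   vertex 2.4 3.3 0.4
  endloop
 endfacet
 facet normal 0.909 0.322 0.265
  outer loop
   vertex 2.8 3.3 3.4
   vertex 3.3 2.3 2.9
   vertex 3.7 2.9 0.8
  endloop
 endfacet
 facet normal 0.465 -0.199 0.863
  outer loop
   vertex 2.8 3.3 3.4
   vertex 1.9 2.5 3.7
   vertex 3.3 2.3 2.9
  endloop
 endfacet
 facet normal -0.630 0.763 0.143
  outer loop
   vertex 2.8 3.3 3.4
   vertex 0.1 1.2 2.7
   vertex 1.9 2.5 3.7
  endloop
 endfacet
 facet normal -0.625 0.776 0.083
  outer loop
   vertex 2.8 3.3 3.4
   vertex 2.4 3.3 0.4
   vertex 0.1 1.2 2.7
  endloop
 endfacet
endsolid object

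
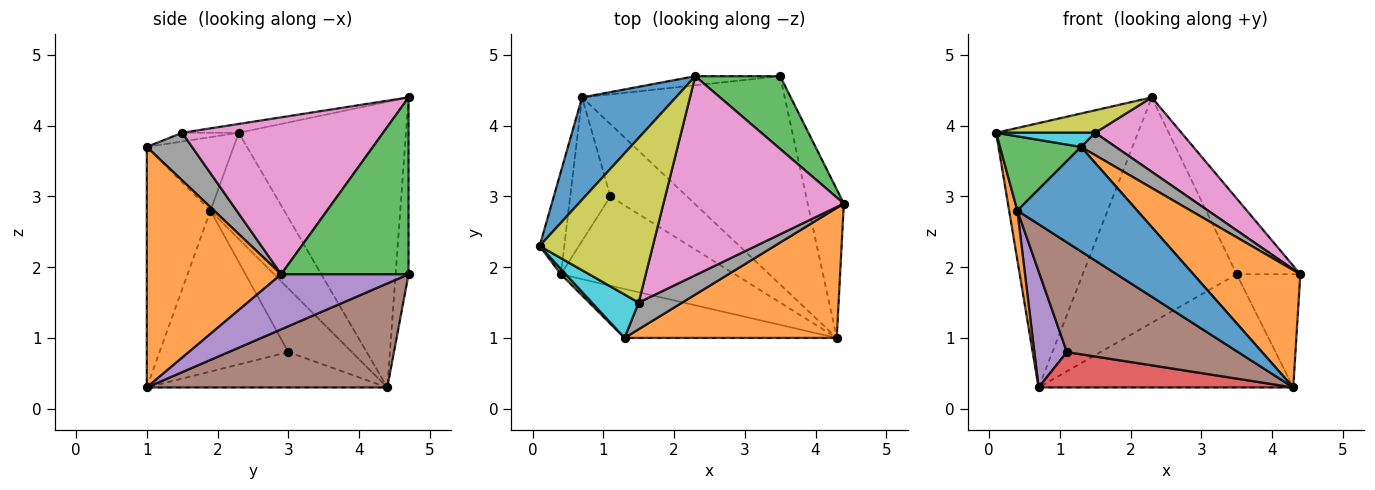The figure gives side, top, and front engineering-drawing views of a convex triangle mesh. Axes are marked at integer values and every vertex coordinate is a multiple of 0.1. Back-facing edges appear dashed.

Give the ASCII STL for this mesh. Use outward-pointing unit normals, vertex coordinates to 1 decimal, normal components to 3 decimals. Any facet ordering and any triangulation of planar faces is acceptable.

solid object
 facet normal -0.740 0.628 0.243
  outer loop
   vertex 0.7 4.4 0.3
   vertex 0.1 2.3 3.9
   vertex 2.3 4.7 4.4
  endloop
 endfacet
 facet normal 0.644 -0.512 0.568
  outer loop
   vertex 1.3 1.0 3.7
   vertex 4.3 1.0 0.3
   vertex 4.4 2.9 1.9
  endloop
 endfacet
 facet normal 0.822 0.411 0.395
  outer loop
   vertex 3.5 4.7 1.9
   vertex 2.3 4.7 4.4
   vertex 4.4 2.9 1.9
  endloop
 endfacet
 facet normal -0.084 0.996 -0.040
  outer loop
   vertex 3.5 4.7 1.9
   vertex 0.7 4.4 0.3
   vertex 2.3 4.7 4.4
  endloop
 endfacet
 facet normal 0.771 0.386 -0.506
  outer loop
   vertex 3.5 4.7 1.9
   vertex 4.4 2.9 1.9
   vertex 4.3 1.0 0.3
  endloop
 endfacet
 facet normal 0.411 0.435 -0.801
  outer loop
   vertex 3.5 4.7 1.9
   vertex 4.3 1.0 0.3
   vertex 0.7 4.4 0.3
  endloop
 endfacet
 facet normal 0.632 -0.271 0.726
  outer loop
   vertex 1.5 1.5 3.9
   vertex 4.4 2.9 1.9
   vertex 2.3 4.7 4.4
  endloop
 endfacet
 facet normal 0.643 -0.492 0.587
  outer loop
   vertex 1.5 1.5 3.9
   vertex 1.3 1.0 3.7
   vertex 4.4 2.9 1.9
  endloop
 endfacet
 facet normal -0.077 -0.135 0.988
  outer loop
   vertex 1.5 1.5 3.9
   vertex 2.3 4.7 4.4
   vertex 0.1 2.3 3.9
  endloop
 endfacet
 facet normal -0.174 -0.305 0.936
  outer loop
   vertex 1.5 1.5 3.9
   vertex 0.1 2.3 3.9
   vertex 1.3 1.0 3.7
  endloop
 endfacet
 facet normal -0.433 -0.816 -0.382
  outer loop
   vertex 0.4 1.9 2.8
   vertex 4.3 1.0 0.3
   vertex 1.3 1.0 3.7
  endloop
 endfacet
 facet normal -0.968 -0.108 -0.225
  outer loop
   vertex 0.4 1.9 2.8
   vertex 0.1 2.3 3.9
   vertex 0.7 4.4 0.3
  endloop
 endfacet
 facet normal -0.730 -0.682 0.049
  outer loop
   vertex 0.4 1.9 2.8
   vertex 1.3 1.0 3.7
   vertex 0.1 2.3 3.9
  endloop
 endfacet
 facet normal -0.383 -0.406 -0.830
  outer loop
   vertex 1.1 3.0 0.8
   vertex 0.7 4.4 0.3
   vertex 4.3 1.0 0.3
  endloop
 endfacet
 facet normal -0.776 -0.397 -0.490
  outer loop
   vertex 1.1 3.0 0.8
   vertex 0.4 1.9 2.8
   vertex 0.7 4.4 0.3
  endloop
 endfacet
 facet normal -0.504 -0.670 -0.545
  outer loop
   vertex 1.1 3.0 0.8
   vertex 4.3 1.0 0.3
   vertex 0.4 1.9 2.8
  endloop
 endfacet
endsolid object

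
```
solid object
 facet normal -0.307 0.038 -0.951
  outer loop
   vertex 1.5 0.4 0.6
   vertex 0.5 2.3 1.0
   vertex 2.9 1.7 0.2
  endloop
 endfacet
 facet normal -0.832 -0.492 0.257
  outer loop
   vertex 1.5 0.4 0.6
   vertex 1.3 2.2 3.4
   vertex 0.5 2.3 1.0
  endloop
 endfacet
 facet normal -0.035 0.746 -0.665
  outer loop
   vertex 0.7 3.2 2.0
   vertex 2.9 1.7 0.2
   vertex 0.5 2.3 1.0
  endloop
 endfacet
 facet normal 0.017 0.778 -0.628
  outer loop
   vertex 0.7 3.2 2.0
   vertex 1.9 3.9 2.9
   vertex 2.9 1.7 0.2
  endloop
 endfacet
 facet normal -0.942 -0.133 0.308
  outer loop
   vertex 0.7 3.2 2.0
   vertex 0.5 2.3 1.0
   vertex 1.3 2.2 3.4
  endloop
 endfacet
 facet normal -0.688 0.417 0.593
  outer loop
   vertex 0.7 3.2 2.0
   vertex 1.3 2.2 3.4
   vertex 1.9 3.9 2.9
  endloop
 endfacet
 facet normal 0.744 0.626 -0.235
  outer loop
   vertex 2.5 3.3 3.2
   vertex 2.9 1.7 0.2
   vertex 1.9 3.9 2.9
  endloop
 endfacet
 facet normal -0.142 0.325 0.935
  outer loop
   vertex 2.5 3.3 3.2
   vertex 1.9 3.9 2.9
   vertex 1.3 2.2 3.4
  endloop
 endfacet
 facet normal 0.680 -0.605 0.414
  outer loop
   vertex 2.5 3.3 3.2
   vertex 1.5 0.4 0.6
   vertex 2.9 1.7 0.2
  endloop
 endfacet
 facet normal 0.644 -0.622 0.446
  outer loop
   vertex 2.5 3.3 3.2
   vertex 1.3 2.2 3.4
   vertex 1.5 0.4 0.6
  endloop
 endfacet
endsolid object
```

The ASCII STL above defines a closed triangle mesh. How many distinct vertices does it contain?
7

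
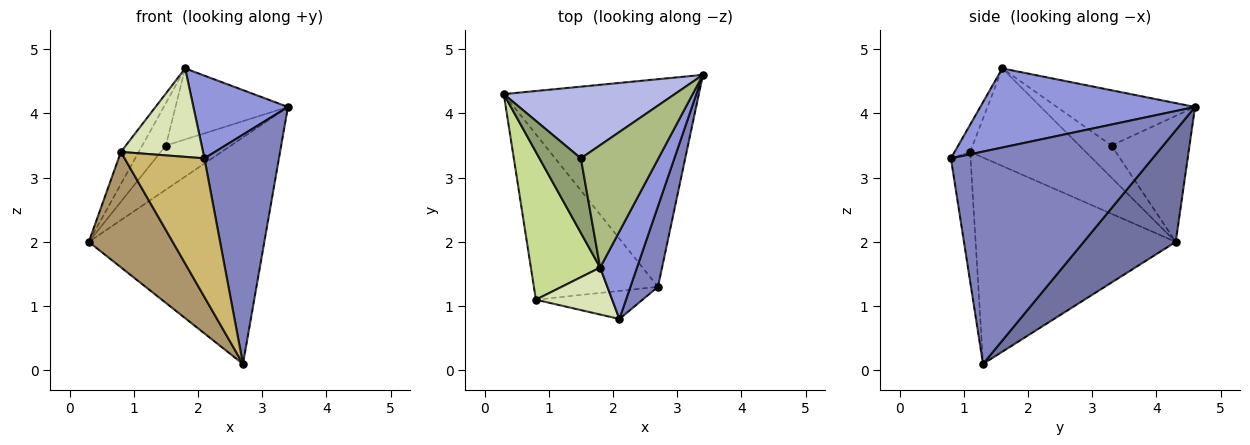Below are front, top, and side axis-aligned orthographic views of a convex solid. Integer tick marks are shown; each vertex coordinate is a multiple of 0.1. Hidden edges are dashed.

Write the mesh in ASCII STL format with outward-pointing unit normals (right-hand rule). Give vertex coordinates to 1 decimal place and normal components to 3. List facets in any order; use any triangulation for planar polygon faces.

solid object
 facet normal 0.360 0.688 -0.630
  outer loop
   vertex 2.7 1.3 0.1
   vertex 0.3 4.3 2.0
   vertex 3.4 4.6 4.1
  endloop
 endfacet
 facet normal 0.931 -0.344 0.121
  outer loop
   vertex 2.7 1.3 0.1
   vertex 3.4 4.6 4.1
   vertex 2.1 0.8 3.3
  endloop
 endfacet
 facet normal 0.842 -0.371 0.392
  outer loop
   vertex 1.8 1.6 4.7
   vertex 2.1 0.8 3.3
   vertex 3.4 4.6 4.1
  endloop
 endfacet
 facet normal -0.532 0.444 0.721
  outer loop
   vertex 1.5 3.3 3.5
   vertex 3.4 4.6 4.1
   vertex 0.3 4.3 2.0
  endloop
 endfacet
 facet normal -0.559 0.410 0.721
  outer loop
   vertex 1.5 3.3 3.5
   vertex 0.3 4.3 2.0
   vertex 1.8 1.6 4.7
  endloop
 endfacet
 facet normal -0.525 0.427 0.736
  outer loop
   vertex 1.5 3.3 3.5
   vertex 1.8 1.6 4.7
   vertex 3.4 4.6 4.1
  endloop
 endfacet
 facet normal -0.809 0.125 0.574
  outer loop
   vertex 0.8 1.1 3.4
   vertex 1.8 1.6 4.7
   vertex 0.3 4.3 2.0
  endloop
 endfacet
 facet normal -0.165 -0.871 0.462
  outer loop
   vertex 0.8 1.1 3.4
   vertex 2.1 0.8 3.3
   vertex 1.8 1.6 4.7
  endloop
 endfacet
 facet normal -0.807 -0.338 -0.485
  outer loop
   vertex 0.8 1.1 3.4
   vertex 0.3 4.3 2.0
   vertex 2.7 1.3 0.1
  endloop
 endfacet
 facet normal -0.235 -0.953 -0.193
  outer loop
   vertex 0.8 1.1 3.4
   vertex 2.7 1.3 0.1
   vertex 2.1 0.8 3.3
  endloop
 endfacet
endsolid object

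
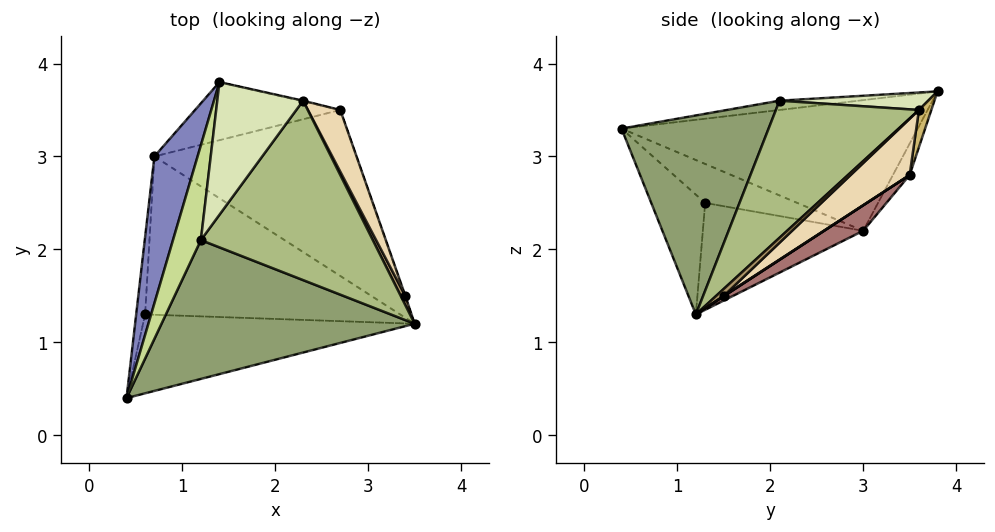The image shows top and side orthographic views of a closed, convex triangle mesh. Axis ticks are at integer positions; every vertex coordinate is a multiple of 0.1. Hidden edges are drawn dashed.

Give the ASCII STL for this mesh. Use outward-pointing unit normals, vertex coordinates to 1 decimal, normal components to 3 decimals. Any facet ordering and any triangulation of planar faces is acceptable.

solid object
 facet normal -0.327 -0.586 -0.741
  outer loop
   vertex 0.6 1.3 2.5
   vertex 3.5 1.2 1.3
   vertex 0.4 0.4 3.3
  endloop
 endfacet
 facet normal -0.923 0.236 0.305
  outer loop
   vertex 0.7 3.0 2.2
   vertex 0.4 0.4 3.3
   vertex 1.4 3.8 3.7
  endloop
 endfacet
 facet normal -0.975 0.018 -0.224
  outer loop
   vertex 0.7 3.0 2.2
   vertex 0.6 1.3 2.5
   vertex 0.4 0.4 3.3
  endloop
 endfacet
 facet normal -0.383 -0.139 -0.913
  outer loop
   vertex 0.7 3.0 2.2
   vertex 3.5 1.2 1.3
   vertex 0.6 1.3 2.5
  endloop
 endfacet
 facet normal 0.568 -0.395 0.722
  outer loop
   vertex 1.2 2.1 3.6
   vertex 0.4 0.4 3.3
   vertex 3.5 1.2 1.3
  endloop
 endfacet
 facet normal 0.578 -0.375 0.725
  outer loop
   vertex 1.2 2.1 3.6
   vertex 3.5 1.2 1.3
   vertex 2.3 3.6 3.5
  endloop
 endfacet
 facet normal -0.316 -0.019 0.949
  outer loop
   vertex 1.2 2.1 3.6
   vertex 1.4 3.8 3.7
   vertex 0.4 0.4 3.3
  endloop
 endfacet
 facet normal 0.199 -0.081 0.977
  outer loop
   vertex 1.2 2.1 3.6
   vertex 2.3 3.6 3.5
   vertex 1.4 3.8 3.7
  endloop
 endfacet
 facet normal 0.829 -0.092 0.552
  outer loop
   vertex 3.4 1.5 1.5
   vertex 2.3 3.6 3.5
   vertex 3.5 1.2 1.3
  endloop
 endfacet
 facet normal 0.213 0.977 -0.018
  outer loop
   vertex 2.7 3.5 2.8
   vertex 1.4 3.8 3.7
   vertex 2.3 3.6 3.5
  endloop
 endfacet
 facet normal -0.094 0.896 -0.434
  outer loop
   vertex 2.7 3.5 2.8
   vertex 0.7 3.0 2.2
   vertex 1.4 3.8 3.7
  endloop
 endfacet
 facet normal 0.867 -0.020 0.498
  outer loop
   vertex 2.7 3.5 2.8
   vertex 2.3 3.6 3.5
   vertex 3.4 1.5 1.5
  endloop
 endfacet
 facet normal 0.103 0.568 -0.816
  outer loop
   vertex 2.7 3.5 2.8
   vertex 3.5 1.2 1.3
   vertex 0.7 3.0 2.2
  endloop
 endfacet
 facet normal 0.577 0.577 -0.577
  outer loop
   vertex 2.7 3.5 2.8
   vertex 3.4 1.5 1.5
   vertex 3.5 1.2 1.3
  endloop
 endfacet
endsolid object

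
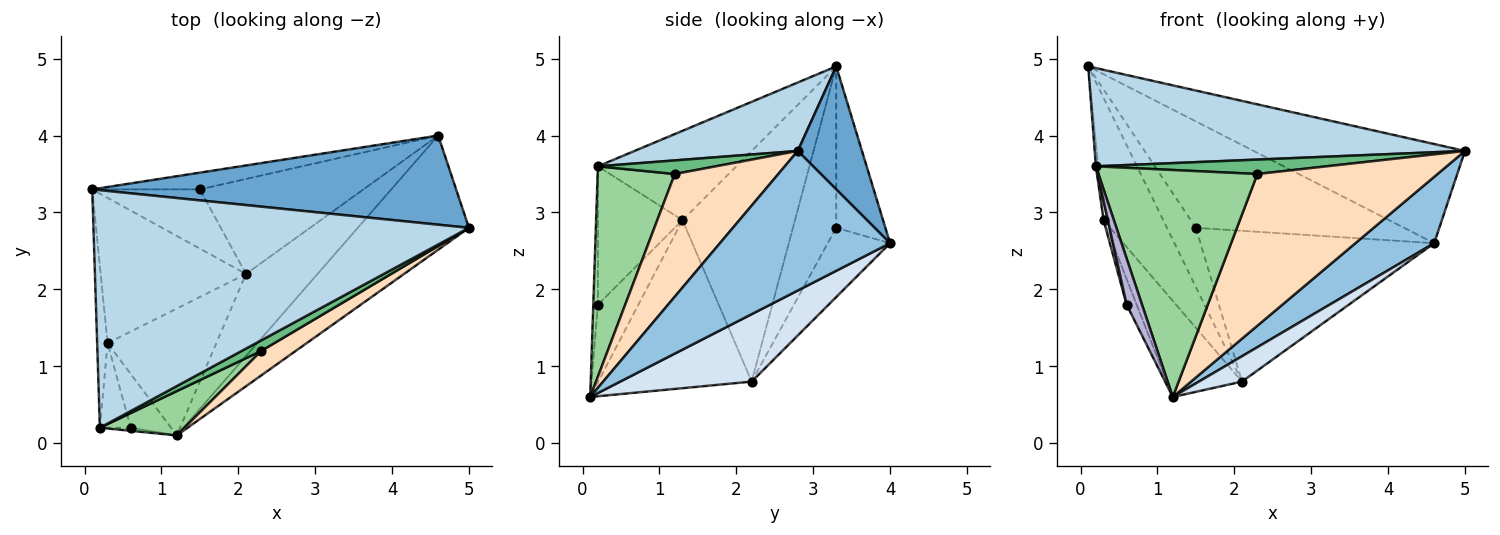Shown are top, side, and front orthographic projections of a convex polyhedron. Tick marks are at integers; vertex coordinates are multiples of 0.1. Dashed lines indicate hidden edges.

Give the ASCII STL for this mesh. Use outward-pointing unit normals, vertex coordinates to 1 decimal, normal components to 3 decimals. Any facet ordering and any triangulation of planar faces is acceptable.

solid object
 facet normal 0.220 0.725 0.652
  outer loop
   vertex 4.6 4.0 2.6
   vertex 0.1 3.3 4.9
   vertex 5.0 2.8 3.8
  endloop
 endfacet
 facet normal 0.735 -0.341 -0.586
  outer loop
   vertex 4.6 4.0 2.6
   vertex 5.0 2.8 3.8
   vertex 1.2 0.1 0.6
  endloop
 endfacet
 facet normal 0.166 -0.377 0.911
  outer loop
   vertex 0.2 0.2 3.6
   vertex 5.0 2.8 3.8
   vertex 0.1 3.3 4.9
  endloop
 endfacet
 facet normal 0.669 -0.219 -0.710
  outer loop
   vertex 2.1 2.2 0.8
   vertex 4.6 4.0 2.6
   vertex 1.2 0.1 0.6
  endloop
 endfacet
 facet normal -0.993 0.017 -0.116
  outer loop
   vertex 0.3 1.3 2.9
   vertex 0.2 0.2 3.6
   vertex 0.1 3.3 4.9
  endloop
 endfacet
 facet normal -0.772 0.409 -0.486
  outer loop
   vertex 0.3 1.3 2.9
   vertex 0.1 3.3 4.9
   vertex 2.1 2.2 0.8
  endloop
 endfacet
 facet normal -0.776 0.381 -0.502
  outer loop
   vertex 0.3 1.3 2.9
   vertex 2.1 2.2 0.8
   vertex 1.2 0.1 0.6
  endloop
 endfacet
 facet normal 0.493 -0.859 0.139
  outer loop
   vertex 2.3 1.2 3.5
   vertex 1.2 0.1 0.6
   vertex 5.0 2.8 3.8
  endloop
 endfacet
 facet normal 0.381 -0.746 0.547
  outer loop
   vertex 2.3 1.2 3.5
   vertex 5.0 2.8 3.8
   vertex 0.2 0.2 3.6
  endloop
 endfacet
 facet normal 0.430 -0.886 0.173
  outer loop
   vertex 2.3 1.2 3.5
   vertex 0.2 0.2 3.6
   vertex 1.2 0.1 0.6
  endloop
 endfacet
 facet normal -0.227 0.962 -0.151
  outer loop
   vertex 1.5 3.3 2.8
   vertex 0.1 3.3 4.9
   vertex 4.6 4.0 2.6
  endloop
 endfacet
 facet normal -0.728 0.485 -0.485
  outer loop
   vertex 1.5 3.3 2.8
   vertex 2.1 2.2 0.8
   vertex 0.1 3.3 4.9
  endloop
 endfacet
 facet normal -0.220 0.825 -0.520
  outer loop
   vertex 1.5 3.3 2.8
   vertex 4.6 4.0 2.6
   vertex 2.1 2.2 0.8
  endloop
 endfacet
 facet normal -0.287 -0.956 -0.064
  outer loop
   vertex 0.6 0.2 1.8
   vertex 1.2 0.1 0.6
   vertex 0.2 0.2 3.6
  endloop
 endfacet
 facet normal -0.866 0.215 -0.451
  outer loop
   vertex 0.6 0.2 1.8
   vertex 0.3 1.3 2.9
   vertex 1.2 0.1 0.6
  endloop
 endfacet
 facet normal -0.975 -0.049 -0.217
  outer loop
   vertex 0.6 0.2 1.8
   vertex 0.2 0.2 3.6
   vertex 0.3 1.3 2.9
  endloop
 endfacet
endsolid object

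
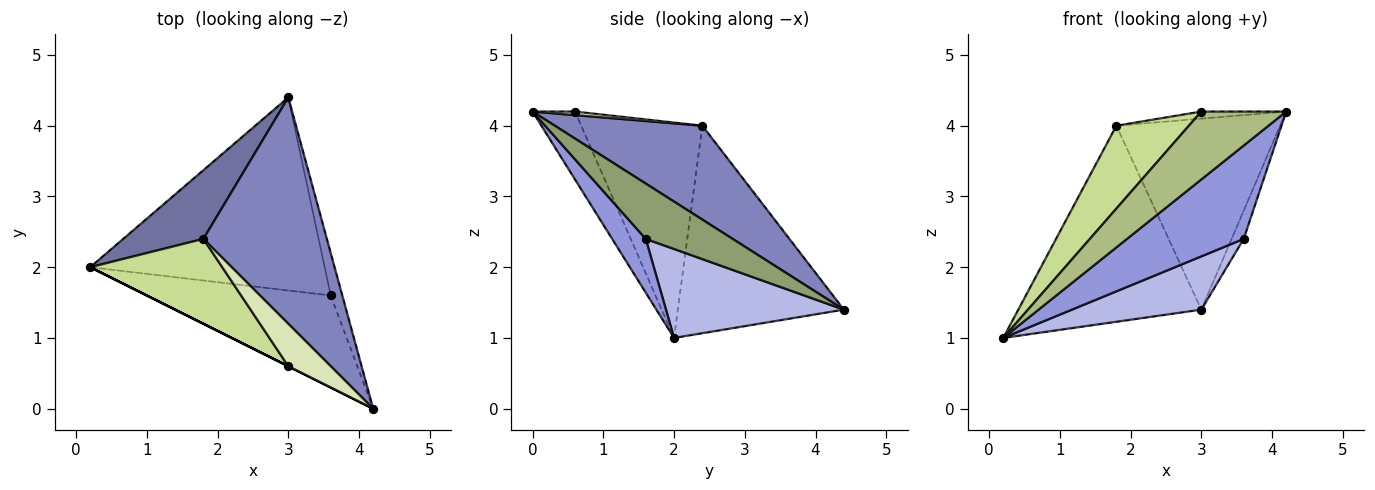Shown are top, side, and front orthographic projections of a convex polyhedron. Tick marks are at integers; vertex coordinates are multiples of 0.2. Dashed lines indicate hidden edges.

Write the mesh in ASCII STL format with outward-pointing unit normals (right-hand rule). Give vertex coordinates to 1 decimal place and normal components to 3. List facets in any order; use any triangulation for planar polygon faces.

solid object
 facet normal -0.650 0.717 0.251
  outer loop
   vertex 1.8 2.4 4.0
   vertex 3.0 4.4 1.4
   vertex 0.2 2.0 1.0
  endloop
 endfacet
 facet normal 0.502 0.558 0.661
  outer loop
   vertex 1.8 2.4 4.0
   vertex 4.2 0.0 4.2
   vertex 3.0 4.4 1.4
  endloop
 endfacet
 facet normal 0.201 -0.698 -0.687
  outer loop
   vertex 3.6 1.6 2.4
   vertex 4.2 0.0 4.2
   vertex 0.2 2.0 1.0
  endloop
 endfacet
 facet normal 0.343 -0.250 -0.905
  outer loop
   vertex 3.6 1.6 2.4
   vertex 0.2 2.0 1.0
   vertex 3.0 4.4 1.4
  endloop
 endfacet
 facet normal 0.970 0.135 -0.203
  outer loop
   vertex 3.6 1.6 2.4
   vertex 3.0 4.4 1.4
   vertex 4.2 0.0 4.2
  endloop
 endfacet
 facet normal -0.447 -0.894 0.000
  outer loop
   vertex 3.0 0.6 4.2
   vertex 0.2 2.0 1.0
   vertex 4.2 0.0 4.2
  endloop
 endfacet
 facet normal -0.759 -0.455 0.466
  outer loop
   vertex 3.0 0.6 4.2
   vertex 1.8 2.4 4.0
   vertex 0.2 2.0 1.0
  endloop
 endfacet
 facet normal 0.082 0.164 0.983
  outer loop
   vertex 3.0 0.6 4.2
   vertex 4.2 0.0 4.2
   vertex 1.8 2.4 4.0
  endloop
 endfacet
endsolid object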